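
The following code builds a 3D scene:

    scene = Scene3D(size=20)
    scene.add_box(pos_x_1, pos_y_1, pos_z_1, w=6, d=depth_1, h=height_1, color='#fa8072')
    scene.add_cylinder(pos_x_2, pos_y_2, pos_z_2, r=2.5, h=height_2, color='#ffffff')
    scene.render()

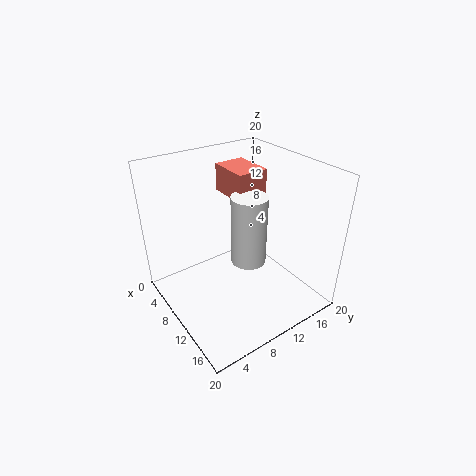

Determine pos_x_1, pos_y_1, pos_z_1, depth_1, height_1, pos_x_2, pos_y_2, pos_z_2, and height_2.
pos_x_1 = 3
pos_y_1 = 11
pos_z_1 = 14.5
depth_1 = 4.5
height_1 = 4
pos_x_2 = 10.5
pos_y_2 = 11.5
pos_z_2 = 6
height_2 = 10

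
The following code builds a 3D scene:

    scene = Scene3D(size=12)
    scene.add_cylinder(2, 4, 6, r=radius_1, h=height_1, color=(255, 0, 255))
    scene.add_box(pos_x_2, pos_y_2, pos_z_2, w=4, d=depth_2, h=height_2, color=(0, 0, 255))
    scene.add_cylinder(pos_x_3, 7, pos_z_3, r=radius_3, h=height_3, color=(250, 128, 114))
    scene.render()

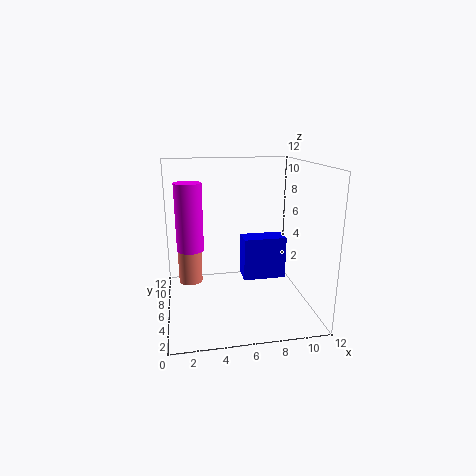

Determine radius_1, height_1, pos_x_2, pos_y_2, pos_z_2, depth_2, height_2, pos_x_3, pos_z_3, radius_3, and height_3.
radius_1 = 1
height_1 = 5
pos_x_2 = 7
pos_y_2 = 8
pos_z_2 = 1
depth_2 = 2
height_2 = 4
pos_x_3 = 2
pos_z_3 = 2
radius_3 = 1
height_3 = 3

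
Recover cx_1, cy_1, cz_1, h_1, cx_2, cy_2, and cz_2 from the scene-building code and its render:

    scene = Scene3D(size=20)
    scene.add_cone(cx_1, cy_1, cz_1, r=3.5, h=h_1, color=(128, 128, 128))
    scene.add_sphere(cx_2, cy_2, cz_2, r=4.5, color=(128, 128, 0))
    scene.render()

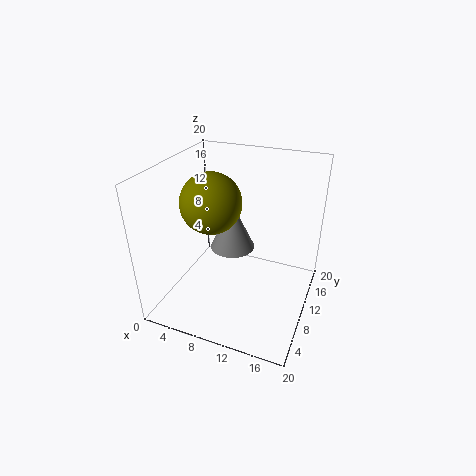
cx_1 = 7
cy_1 = 15
cz_1 = 5
h_1 = 7.5
cx_2 = 5
cy_2 = 12
cz_2 = 13.5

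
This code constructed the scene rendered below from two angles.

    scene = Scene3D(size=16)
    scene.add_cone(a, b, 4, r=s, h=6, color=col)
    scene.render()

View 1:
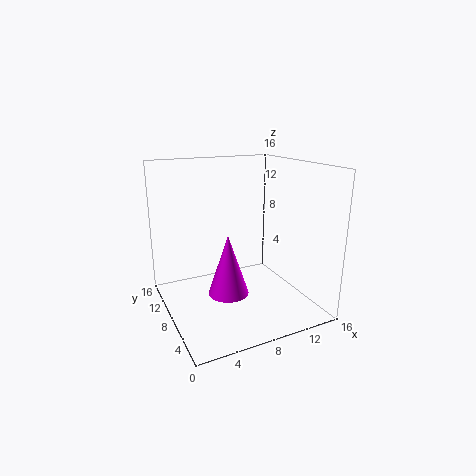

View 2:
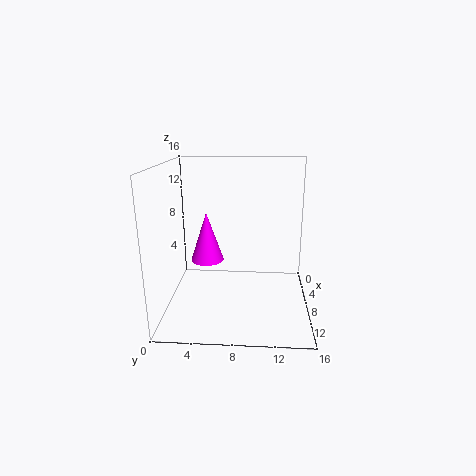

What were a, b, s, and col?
a = 5; b = 4; s = 2; col = 'magenta'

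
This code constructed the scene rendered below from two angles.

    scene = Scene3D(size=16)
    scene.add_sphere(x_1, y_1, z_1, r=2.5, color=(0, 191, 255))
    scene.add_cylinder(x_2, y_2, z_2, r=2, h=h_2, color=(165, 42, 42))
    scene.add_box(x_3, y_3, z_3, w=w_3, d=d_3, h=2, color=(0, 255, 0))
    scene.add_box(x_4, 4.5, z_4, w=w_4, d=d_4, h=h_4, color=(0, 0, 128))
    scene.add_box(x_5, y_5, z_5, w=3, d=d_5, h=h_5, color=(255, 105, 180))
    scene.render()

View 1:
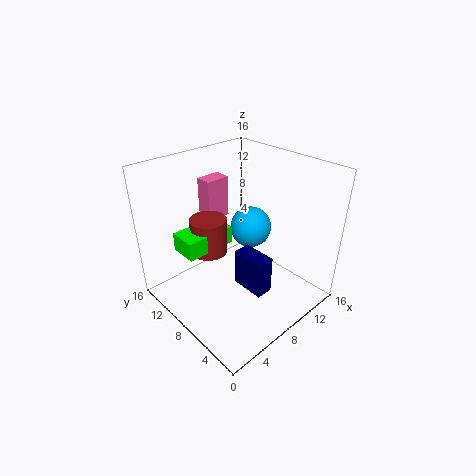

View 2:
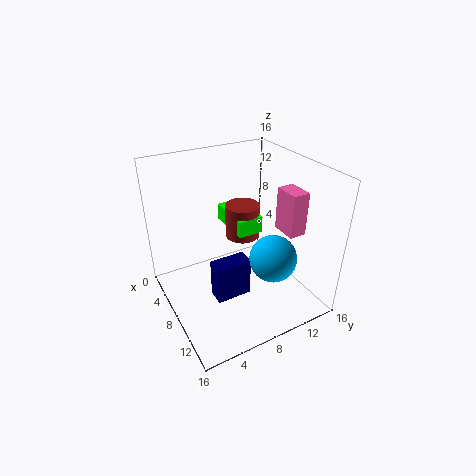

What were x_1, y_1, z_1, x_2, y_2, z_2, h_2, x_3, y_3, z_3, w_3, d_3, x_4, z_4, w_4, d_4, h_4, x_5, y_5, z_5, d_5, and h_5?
x_1 = 12, y_1 = 10, z_1 = 7, x_2 = 5.5, y_2 = 10, z_2 = 6.5, h_2 = 4, x_3 = 2, y_3 = 8.5, z_3 = 7.5, w_3 = 5.5, d_3 = 3, x_4 = 8, z_4 = 1.5, w_4 = 2, d_4 = 4, h_4 = 4.5, x_5 = 8, y_5 = 13, z_5 = 8, d_5 = 2, h_5 = 5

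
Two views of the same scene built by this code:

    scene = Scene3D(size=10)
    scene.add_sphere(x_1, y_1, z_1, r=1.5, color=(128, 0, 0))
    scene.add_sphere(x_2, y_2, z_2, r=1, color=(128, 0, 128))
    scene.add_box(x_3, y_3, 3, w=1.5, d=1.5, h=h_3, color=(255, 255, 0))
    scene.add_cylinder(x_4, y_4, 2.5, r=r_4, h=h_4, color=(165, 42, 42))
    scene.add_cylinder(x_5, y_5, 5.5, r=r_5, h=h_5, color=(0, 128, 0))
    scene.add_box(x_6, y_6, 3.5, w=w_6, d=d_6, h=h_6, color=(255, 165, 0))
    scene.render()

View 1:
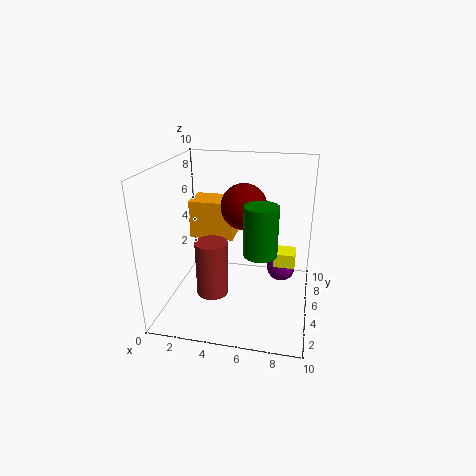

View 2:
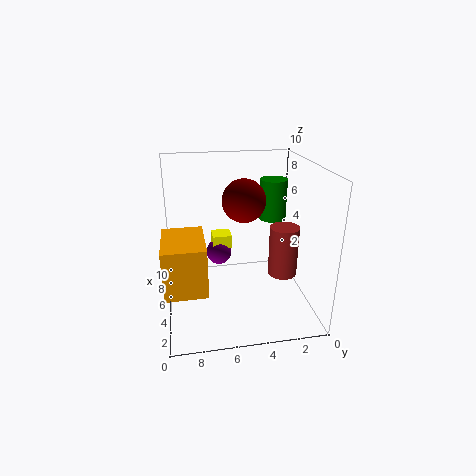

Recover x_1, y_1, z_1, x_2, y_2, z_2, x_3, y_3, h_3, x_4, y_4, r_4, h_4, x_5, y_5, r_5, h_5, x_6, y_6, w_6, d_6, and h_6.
x_1 = 5.5; y_1 = 4.5; z_1 = 7.5; x_2 = 8; y_2 = 6; z_2 = 2.5; x_3 = 7.5; y_3 = 5; h_3 = 1; x_4 = 4; y_4 = 2; r_4 = 1; h_4 = 3.5; x_5 = 7; y_5 = 2; r_5 = 1; h_5 = 3; x_6 = 0.5; y_6 = 7.5; w_6 = 3.5; d_6 = 2.5; h_6 = 3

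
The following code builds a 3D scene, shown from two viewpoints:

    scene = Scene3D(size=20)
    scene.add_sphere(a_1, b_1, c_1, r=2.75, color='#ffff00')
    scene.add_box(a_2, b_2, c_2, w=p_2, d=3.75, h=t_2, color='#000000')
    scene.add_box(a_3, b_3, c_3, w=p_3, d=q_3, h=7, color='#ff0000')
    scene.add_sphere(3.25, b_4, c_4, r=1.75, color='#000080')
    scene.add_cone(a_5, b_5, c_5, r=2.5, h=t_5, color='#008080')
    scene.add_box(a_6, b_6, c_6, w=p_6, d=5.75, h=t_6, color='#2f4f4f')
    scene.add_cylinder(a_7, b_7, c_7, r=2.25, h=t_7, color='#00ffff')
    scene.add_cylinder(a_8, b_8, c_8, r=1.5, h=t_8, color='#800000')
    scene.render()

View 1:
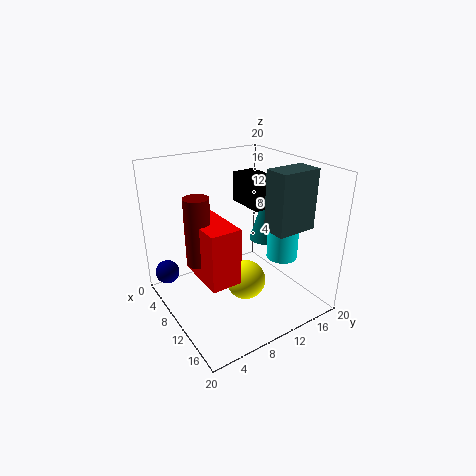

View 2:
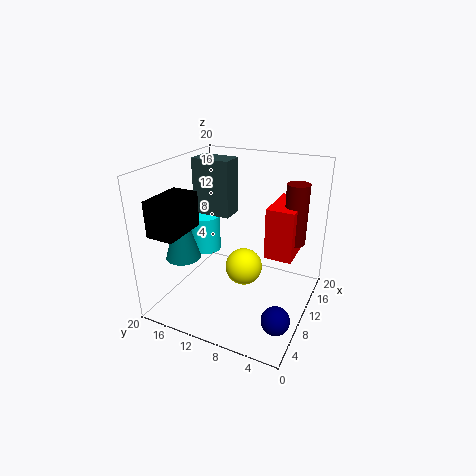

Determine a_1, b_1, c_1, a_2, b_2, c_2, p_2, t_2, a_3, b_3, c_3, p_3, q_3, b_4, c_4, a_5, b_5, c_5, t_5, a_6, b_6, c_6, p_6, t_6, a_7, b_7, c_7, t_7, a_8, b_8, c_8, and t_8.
a_1 = 12
b_1 = 10
c_1 = 4.25
a_2 = 1.5
b_2 = 14.75
c_2 = 12
p_2 = 6.25
t_2 = 4.75
a_3 = 9.75
b_3 = 2.25
c_3 = 8
p_3 = 7
q_3 = 3.75
b_4 = 1.75
c_4 = 3.75
a_5 = 7
b_5 = 17.25
c_5 = 6.75
t_5 = 8.5
a_6 = 12.25
b_6 = 12.75
c_6 = 11.5
p_6 = 3.5
t_6 = 8.25
a_7 = 12
b_7 = 16.5
c_7 = 6
t_7 = 5.5
a_8 = 12.5
b_8 = 2.75
c_8 = 9.75
t_8 = 8.25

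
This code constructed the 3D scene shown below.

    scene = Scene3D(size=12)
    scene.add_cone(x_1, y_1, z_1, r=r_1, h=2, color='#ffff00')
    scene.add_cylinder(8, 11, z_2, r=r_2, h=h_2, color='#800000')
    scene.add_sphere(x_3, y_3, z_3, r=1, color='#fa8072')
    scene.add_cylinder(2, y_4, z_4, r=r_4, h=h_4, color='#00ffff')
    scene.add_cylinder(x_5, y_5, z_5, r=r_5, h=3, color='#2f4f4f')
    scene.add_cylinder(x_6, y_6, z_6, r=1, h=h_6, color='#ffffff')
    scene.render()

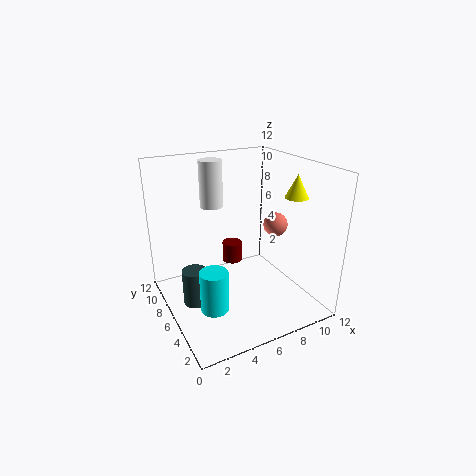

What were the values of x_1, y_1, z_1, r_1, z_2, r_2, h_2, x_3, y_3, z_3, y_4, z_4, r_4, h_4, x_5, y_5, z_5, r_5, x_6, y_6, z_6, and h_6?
x_1 = 11; y_1 = 5; z_1 = 9; r_1 = 1; z_2 = 1; r_2 = 1; h_2 = 2; x_3 = 9; y_3 = 5; z_3 = 7; y_4 = 2; z_4 = 3; r_4 = 1; h_4 = 3; x_5 = 2; y_5 = 6; z_5 = 1; r_5 = 1; x_6 = 5; y_6 = 9; z_6 = 8; h_6 = 4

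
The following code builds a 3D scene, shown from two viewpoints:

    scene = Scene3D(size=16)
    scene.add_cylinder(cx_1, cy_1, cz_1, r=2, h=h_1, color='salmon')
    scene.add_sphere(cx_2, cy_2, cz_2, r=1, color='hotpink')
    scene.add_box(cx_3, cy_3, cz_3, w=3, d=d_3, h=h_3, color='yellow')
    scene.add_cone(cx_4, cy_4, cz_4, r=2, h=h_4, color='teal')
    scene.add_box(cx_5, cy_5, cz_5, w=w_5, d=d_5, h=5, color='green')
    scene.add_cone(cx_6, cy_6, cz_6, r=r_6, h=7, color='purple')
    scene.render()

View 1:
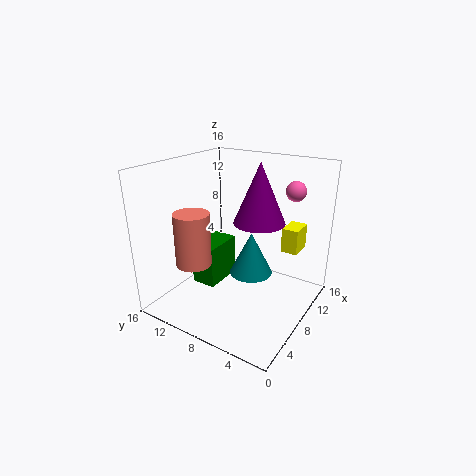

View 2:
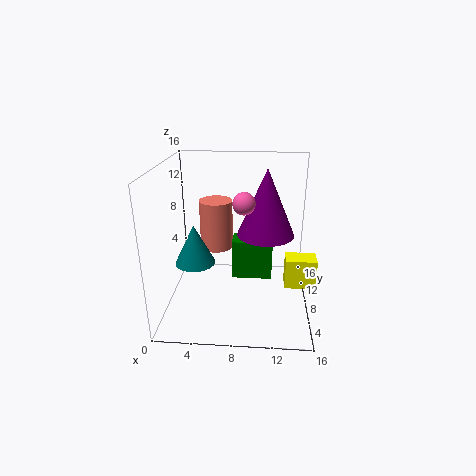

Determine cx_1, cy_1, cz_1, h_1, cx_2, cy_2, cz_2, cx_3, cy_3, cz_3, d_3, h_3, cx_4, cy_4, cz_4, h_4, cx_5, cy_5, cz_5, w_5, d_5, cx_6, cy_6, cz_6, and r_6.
cx_1 = 5; cy_1 = 12; cz_1 = 5; h_1 = 6; cx_2 = 9; cy_2 = 2; cz_2 = 14; cx_3 = 13; cy_3 = 3; cz_3 = 5; d_3 = 2; h_3 = 3; cx_4 = 4; cy_4 = 4; cz_4 = 7; h_4 = 4; cx_5 = 7; cy_5 = 11; cz_5 = 1; w_5 = 5; d_5 = 3; cx_6 = 11; cy_6 = 7; cz_6 = 9; r_6 = 3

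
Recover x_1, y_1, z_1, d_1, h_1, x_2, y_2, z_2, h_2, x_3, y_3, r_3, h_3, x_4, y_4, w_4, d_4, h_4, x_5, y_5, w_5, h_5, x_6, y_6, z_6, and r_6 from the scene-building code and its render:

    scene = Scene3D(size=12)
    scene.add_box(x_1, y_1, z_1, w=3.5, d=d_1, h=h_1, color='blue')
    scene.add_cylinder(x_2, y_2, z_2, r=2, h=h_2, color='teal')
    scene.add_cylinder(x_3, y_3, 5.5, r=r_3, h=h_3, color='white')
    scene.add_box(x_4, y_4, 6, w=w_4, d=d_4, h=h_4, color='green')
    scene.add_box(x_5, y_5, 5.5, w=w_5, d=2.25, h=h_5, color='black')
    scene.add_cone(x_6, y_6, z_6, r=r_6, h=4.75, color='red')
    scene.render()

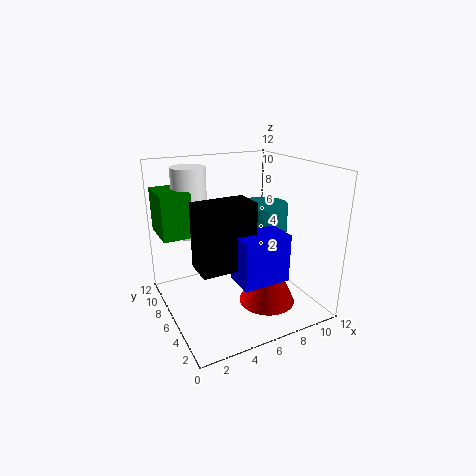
x_1 = 3.75
y_1 = 0.5
z_1 = 4.5
d_1 = 2.25
h_1 = 3.5
x_2 = 8.25
y_2 = 5.75
z_2 = 5.5
h_2 = 3.25
x_3 = 3.25
y_3 = 9.75
r_3 = 1.5
h_3 = 6
x_4 = 0.25
y_4 = 7.75
w_4 = 2.5
d_4 = 3.75
h_4 = 3.75
x_5 = 1.25
y_5 = 1.75
w_5 = 4
h_5 = 4.75
x_6 = 7.25
y_6 = 3.25
z_6 = 1.25
r_6 = 2.25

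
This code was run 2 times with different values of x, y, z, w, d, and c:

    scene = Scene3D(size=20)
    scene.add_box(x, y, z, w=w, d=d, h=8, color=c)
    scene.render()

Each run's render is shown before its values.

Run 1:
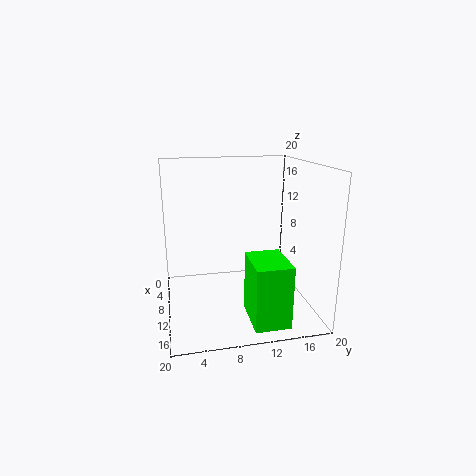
x = 14
y = 10
z = 1.5
w = 6
d = 4.5
c = 'lime'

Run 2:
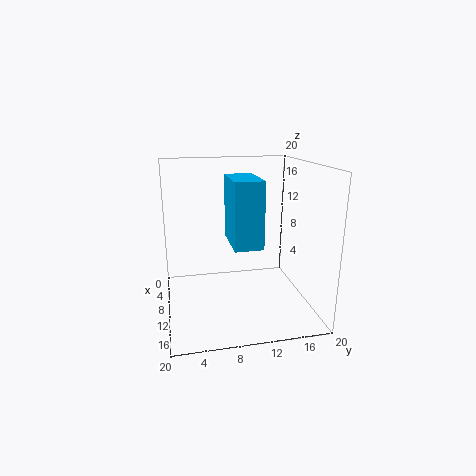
x = 11
y = 8
z = 11
w = 6.5
d = 3.5
c = 'deepskyblue'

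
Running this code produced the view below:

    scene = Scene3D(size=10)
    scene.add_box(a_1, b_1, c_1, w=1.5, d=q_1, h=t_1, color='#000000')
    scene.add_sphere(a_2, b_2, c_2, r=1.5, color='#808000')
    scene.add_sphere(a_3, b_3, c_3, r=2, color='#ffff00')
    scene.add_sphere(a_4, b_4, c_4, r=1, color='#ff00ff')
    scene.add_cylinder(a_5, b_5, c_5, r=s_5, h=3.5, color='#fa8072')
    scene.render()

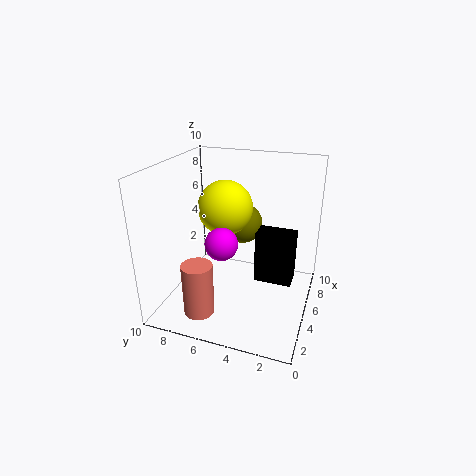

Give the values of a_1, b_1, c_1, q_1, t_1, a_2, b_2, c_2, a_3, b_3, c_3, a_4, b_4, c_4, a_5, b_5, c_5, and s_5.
a_1 = 4, b_1 = 1, c_1 = 2.5, q_1 = 2.5, t_1 = 3.5, a_2 = 7.5, b_2 = 5.5, c_2 = 5, a_3 = 6.5, b_3 = 6.5, c_3 = 6.5, a_4 = 2, b_4 = 5, c_4 = 6, a_5 = 1.5, b_5 = 6.5, c_5 = 1, s_5 = 1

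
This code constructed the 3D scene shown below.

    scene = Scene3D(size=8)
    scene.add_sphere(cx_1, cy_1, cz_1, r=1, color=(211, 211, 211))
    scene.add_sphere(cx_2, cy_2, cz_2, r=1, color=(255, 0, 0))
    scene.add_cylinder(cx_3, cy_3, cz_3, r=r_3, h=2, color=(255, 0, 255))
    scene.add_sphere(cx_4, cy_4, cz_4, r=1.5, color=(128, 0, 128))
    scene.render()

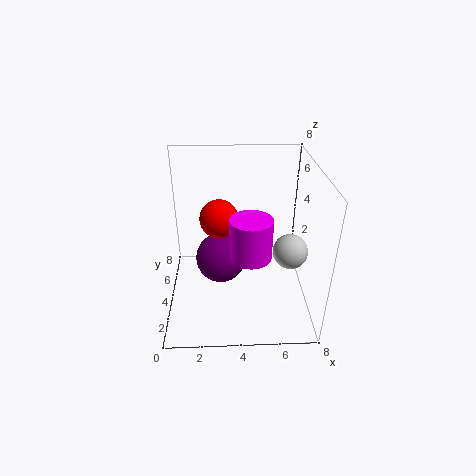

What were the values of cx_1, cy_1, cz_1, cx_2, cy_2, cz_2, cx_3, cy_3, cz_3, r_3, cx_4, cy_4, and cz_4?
cx_1 = 7, cy_1 = 4, cz_1 = 3, cx_2 = 3, cy_2 = 3.5, cz_2 = 5.5, cx_3 = 4.5, cy_3 = 1.5, cz_3 = 4.5, r_3 = 1, cx_4 = 3, cy_4 = 5, cz_4 = 2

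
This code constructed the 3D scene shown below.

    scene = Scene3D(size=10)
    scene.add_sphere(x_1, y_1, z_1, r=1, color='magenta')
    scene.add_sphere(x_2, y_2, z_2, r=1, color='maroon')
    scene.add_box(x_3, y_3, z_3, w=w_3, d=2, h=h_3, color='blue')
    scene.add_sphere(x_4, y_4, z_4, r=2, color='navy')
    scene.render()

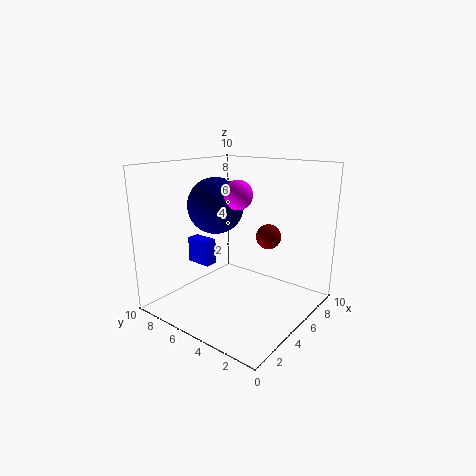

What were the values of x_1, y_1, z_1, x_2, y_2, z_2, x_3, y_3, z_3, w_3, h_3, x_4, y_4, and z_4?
x_1 = 5; y_1 = 5; z_1 = 8; x_2 = 9; y_2 = 5; z_2 = 4; x_3 = 5; y_3 = 8; z_3 = 2; w_3 = 1; h_3 = 2; x_4 = 5; y_4 = 7; z_4 = 7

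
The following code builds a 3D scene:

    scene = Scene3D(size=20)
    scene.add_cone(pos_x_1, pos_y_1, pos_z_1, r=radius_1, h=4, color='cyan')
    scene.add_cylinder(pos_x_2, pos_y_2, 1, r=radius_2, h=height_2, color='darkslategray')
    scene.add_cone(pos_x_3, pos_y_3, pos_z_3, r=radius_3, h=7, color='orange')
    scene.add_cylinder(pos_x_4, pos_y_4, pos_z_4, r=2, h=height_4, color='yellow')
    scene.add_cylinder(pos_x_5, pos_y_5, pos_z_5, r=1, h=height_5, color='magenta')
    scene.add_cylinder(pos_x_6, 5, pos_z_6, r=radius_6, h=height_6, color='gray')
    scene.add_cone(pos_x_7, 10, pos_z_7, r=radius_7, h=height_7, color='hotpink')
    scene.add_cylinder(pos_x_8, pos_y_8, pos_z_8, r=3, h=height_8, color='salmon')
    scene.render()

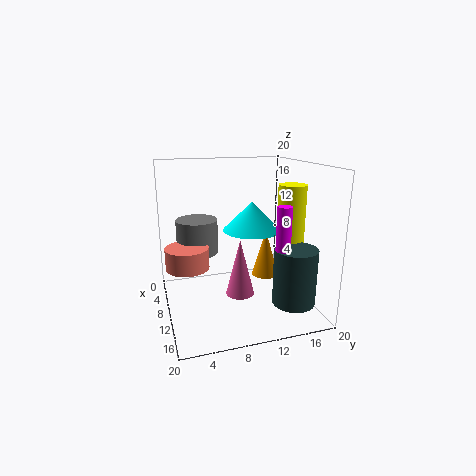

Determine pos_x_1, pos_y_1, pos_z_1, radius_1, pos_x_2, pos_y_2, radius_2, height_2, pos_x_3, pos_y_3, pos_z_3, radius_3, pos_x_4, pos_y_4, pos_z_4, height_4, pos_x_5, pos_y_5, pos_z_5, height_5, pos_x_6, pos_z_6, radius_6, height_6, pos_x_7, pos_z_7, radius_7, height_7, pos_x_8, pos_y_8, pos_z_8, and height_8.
pos_x_1 = 10
pos_y_1 = 12
pos_z_1 = 11
radius_1 = 4
pos_x_2 = 14
pos_y_2 = 17
radius_2 = 3
height_2 = 8
pos_x_3 = 8
pos_y_3 = 15
pos_z_3 = 3
radius_3 = 2
pos_x_4 = 10
pos_y_4 = 18
pos_z_4 = 8
height_4 = 9
pos_x_5 = 14
pos_y_5 = 15
pos_z_5 = 6
height_5 = 9
pos_x_6 = 6
pos_z_6 = 7
radius_6 = 3
height_6 = 5
pos_x_7 = 11
pos_z_7 = 2
radius_7 = 2
height_7 = 8
pos_x_8 = 9
pos_y_8 = 3
pos_z_8 = 6
height_8 = 3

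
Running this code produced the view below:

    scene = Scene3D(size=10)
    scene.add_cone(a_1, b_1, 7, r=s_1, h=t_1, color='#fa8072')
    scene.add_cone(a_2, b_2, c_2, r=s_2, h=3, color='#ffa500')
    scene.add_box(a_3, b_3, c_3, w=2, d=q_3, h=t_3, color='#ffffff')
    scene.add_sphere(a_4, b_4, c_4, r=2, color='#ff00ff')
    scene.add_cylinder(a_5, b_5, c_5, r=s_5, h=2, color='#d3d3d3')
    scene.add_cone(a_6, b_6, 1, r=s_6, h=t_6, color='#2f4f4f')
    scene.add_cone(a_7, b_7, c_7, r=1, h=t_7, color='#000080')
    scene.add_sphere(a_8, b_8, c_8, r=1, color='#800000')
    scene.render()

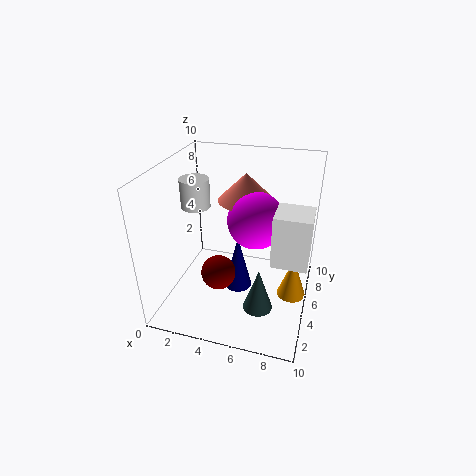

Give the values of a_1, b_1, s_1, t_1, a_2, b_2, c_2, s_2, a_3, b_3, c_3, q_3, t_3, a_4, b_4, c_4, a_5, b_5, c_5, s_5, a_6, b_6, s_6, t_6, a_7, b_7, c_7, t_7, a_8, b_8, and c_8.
a_1 = 5, b_1 = 7, s_1 = 2, t_1 = 2, a_2 = 9, b_2 = 5, c_2 = 1, s_2 = 1, a_3 = 8, b_3 = 1, c_3 = 6, q_3 = 2, t_3 = 3, a_4 = 6, b_4 = 6, c_4 = 6, a_5 = 2, b_5 = 5, c_5 = 7, s_5 = 1, a_6 = 7, b_6 = 3, s_6 = 1, t_6 = 3, a_7 = 5, b_7 = 5, c_7 = 1, t_7 = 4, a_8 = 5, b_8 = 1, c_8 = 5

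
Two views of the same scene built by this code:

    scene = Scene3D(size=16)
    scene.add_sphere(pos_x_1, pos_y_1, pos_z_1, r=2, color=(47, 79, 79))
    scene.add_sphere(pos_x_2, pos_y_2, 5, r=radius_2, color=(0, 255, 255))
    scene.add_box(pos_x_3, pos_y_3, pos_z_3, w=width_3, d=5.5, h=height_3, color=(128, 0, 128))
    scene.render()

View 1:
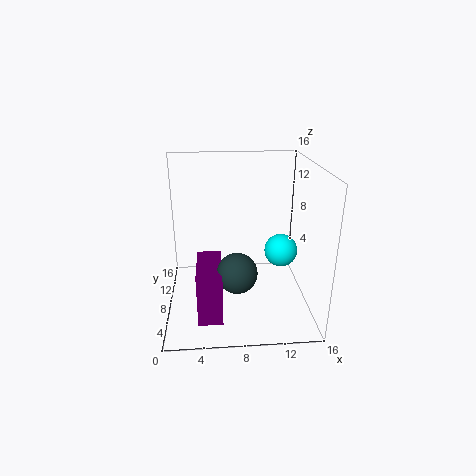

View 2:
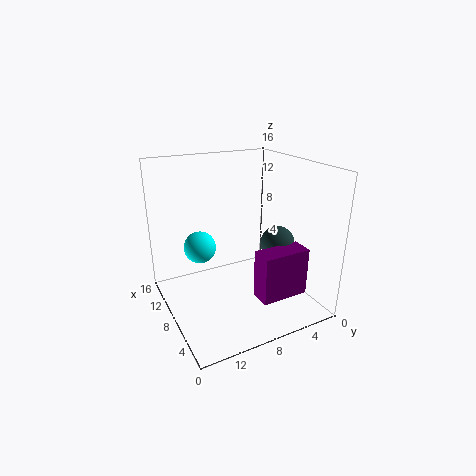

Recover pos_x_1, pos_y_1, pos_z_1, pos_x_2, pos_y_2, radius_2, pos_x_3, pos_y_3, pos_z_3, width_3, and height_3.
pos_x_1 = 7.5; pos_y_1 = 3; pos_z_1 = 6.5; pos_x_2 = 13.5; pos_y_2 = 10.5; radius_2 = 2; pos_x_3 = 3.5; pos_y_3 = 1.5; pos_z_3 = 1.5; width_3 = 2.5; height_3 = 5.5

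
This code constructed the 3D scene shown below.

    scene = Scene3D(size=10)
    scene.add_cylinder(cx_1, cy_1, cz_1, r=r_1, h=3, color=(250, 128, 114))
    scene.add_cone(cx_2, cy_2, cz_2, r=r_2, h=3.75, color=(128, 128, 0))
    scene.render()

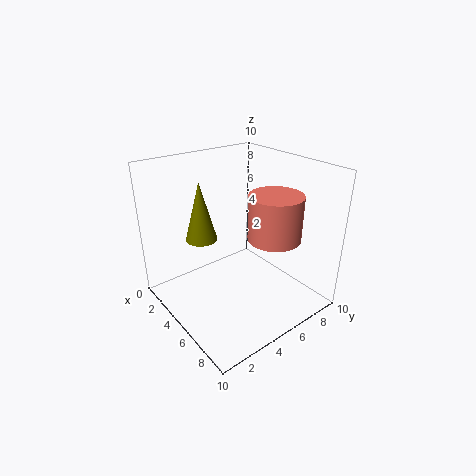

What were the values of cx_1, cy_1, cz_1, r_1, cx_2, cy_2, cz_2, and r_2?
cx_1 = 7.25, cy_1 = 6.25, cz_1 = 5.5, r_1 = 1.75, cx_2 = 4.75, cy_2 = 2.25, cz_2 = 5.75, r_2 = 1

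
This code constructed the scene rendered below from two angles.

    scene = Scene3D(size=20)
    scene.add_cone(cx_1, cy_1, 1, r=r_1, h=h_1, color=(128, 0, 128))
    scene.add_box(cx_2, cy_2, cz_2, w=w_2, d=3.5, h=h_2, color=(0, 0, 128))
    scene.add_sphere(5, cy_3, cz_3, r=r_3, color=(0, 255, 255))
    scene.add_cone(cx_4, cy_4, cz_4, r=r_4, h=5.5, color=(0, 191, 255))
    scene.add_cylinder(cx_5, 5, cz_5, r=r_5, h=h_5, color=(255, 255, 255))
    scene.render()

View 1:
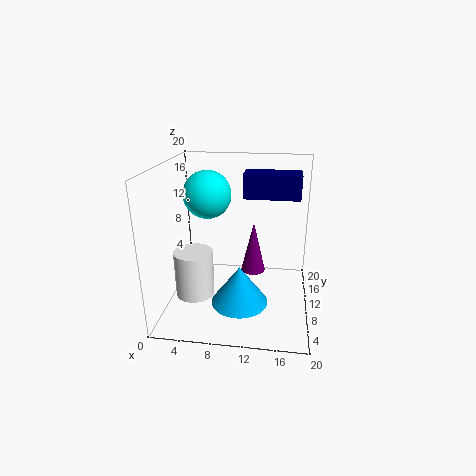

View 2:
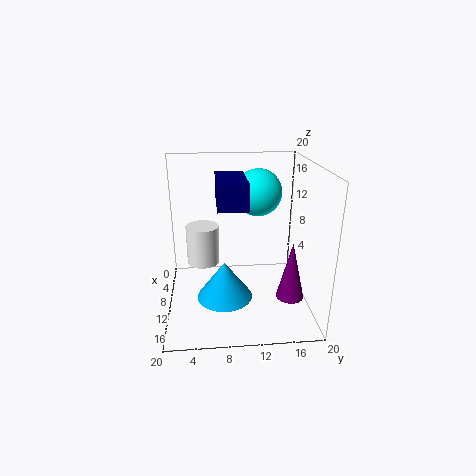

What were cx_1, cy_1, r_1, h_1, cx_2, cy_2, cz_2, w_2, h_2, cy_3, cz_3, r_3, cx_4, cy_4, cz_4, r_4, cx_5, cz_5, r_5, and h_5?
cx_1 = 11.5
cy_1 = 17.5
r_1 = 2
h_1 = 8.5
cx_2 = 11
cy_2 = 7
cz_2 = 16.5
w_2 = 7
h_2 = 3
cy_3 = 13.5
cz_3 = 15
r_3 = 3.5
cx_4 = 10.5
cy_4 = 8
cz_4 = 1
r_4 = 4
cx_5 = 5
cz_5 = 4
r_5 = 2.5
h_5 = 6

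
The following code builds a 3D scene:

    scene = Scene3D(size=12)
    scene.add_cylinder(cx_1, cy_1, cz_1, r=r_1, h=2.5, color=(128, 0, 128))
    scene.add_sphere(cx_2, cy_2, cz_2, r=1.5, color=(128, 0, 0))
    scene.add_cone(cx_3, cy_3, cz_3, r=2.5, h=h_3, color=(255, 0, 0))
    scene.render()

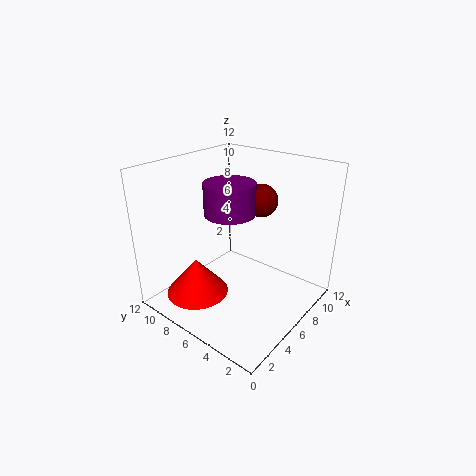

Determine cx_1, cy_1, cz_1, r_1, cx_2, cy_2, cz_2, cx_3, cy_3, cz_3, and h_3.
cx_1 = 5; cy_1 = 6; cz_1 = 8.5; r_1 = 2; cx_2 = 10; cy_2 = 6.5; cz_2 = 8; cx_3 = 2.5; cy_3 = 7.5; cz_3 = 2; h_3 = 3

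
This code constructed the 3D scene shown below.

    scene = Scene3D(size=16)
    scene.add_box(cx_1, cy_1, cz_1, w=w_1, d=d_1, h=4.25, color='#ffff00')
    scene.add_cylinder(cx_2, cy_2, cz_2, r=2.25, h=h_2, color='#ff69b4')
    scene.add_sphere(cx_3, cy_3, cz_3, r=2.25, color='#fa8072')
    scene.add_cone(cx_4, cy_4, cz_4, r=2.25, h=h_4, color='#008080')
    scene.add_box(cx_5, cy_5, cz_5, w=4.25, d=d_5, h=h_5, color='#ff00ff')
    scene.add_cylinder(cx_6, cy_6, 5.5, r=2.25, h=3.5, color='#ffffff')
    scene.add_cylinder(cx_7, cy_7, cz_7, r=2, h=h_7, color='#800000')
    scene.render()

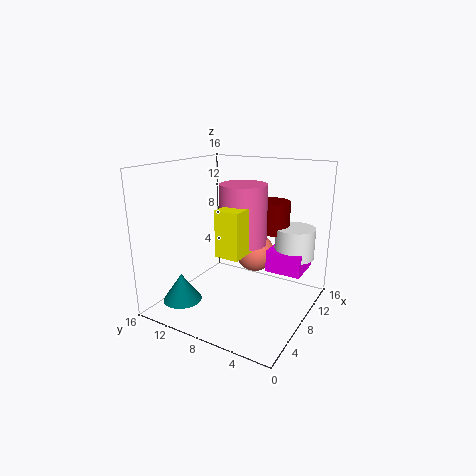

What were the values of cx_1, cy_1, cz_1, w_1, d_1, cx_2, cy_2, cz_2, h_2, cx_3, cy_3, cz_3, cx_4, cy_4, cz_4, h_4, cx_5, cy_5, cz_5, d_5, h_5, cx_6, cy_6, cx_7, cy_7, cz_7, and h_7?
cx_1 = 1, cy_1 = 4, cz_1 = 8.75, w_1 = 5.5, d_1 = 2.25, cx_2 = 4.75, cy_2 = 5.5, cz_2 = 9, h_2 = 5.75, cx_3 = 10.75, cy_3 = 7.25, cz_3 = 5.5, cx_4 = 4.75, cy_4 = 13.75, cz_4 = 0.25, h_4 = 3.25, cx_5 = 9.5, cy_5 = 1.25, cz_5 = 4, d_5 = 4, h_5 = 2.5, cx_6 = 11.75, cy_6 = 2.75, cx_7 = 11.5, cy_7 = 5.5, cz_7 = 8.25, h_7 = 3.5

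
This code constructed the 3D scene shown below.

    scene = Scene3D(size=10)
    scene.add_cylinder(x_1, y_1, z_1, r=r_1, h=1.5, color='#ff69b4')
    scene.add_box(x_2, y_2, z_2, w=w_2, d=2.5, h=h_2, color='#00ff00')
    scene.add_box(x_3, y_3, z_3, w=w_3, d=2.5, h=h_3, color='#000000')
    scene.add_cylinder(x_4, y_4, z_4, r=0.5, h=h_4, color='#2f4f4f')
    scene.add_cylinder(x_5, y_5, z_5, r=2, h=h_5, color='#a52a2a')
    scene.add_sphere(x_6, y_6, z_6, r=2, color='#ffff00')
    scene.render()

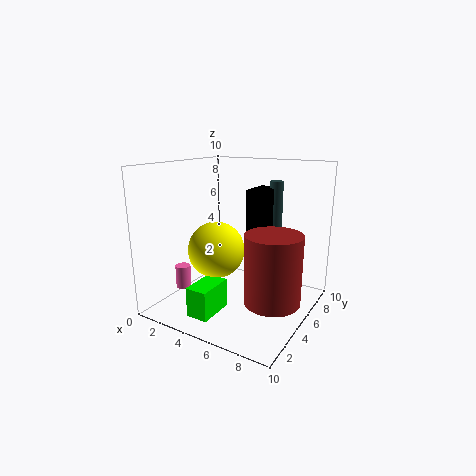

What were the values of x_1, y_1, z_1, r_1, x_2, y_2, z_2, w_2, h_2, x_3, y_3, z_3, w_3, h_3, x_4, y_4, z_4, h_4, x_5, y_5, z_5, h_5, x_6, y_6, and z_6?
x_1 = 2.5, y_1 = 2, z_1 = 2, r_1 = 0.5, x_2 = 3.5, y_2 = 1, z_2 = 0.5, w_2 = 1.5, h_2 = 2, x_3 = 4.5, y_3 = 7, z_3 = 3.5, w_3 = 1.5, h_3 = 4.5, x_4 = 6, y_4 = 9, z_4 = 5, h_4 = 3.5, x_5 = 7.5, y_5 = 5.5, z_5 = 0.5, h_5 = 5, x_6 = 3.5, y_6 = 4.5, z_6 = 4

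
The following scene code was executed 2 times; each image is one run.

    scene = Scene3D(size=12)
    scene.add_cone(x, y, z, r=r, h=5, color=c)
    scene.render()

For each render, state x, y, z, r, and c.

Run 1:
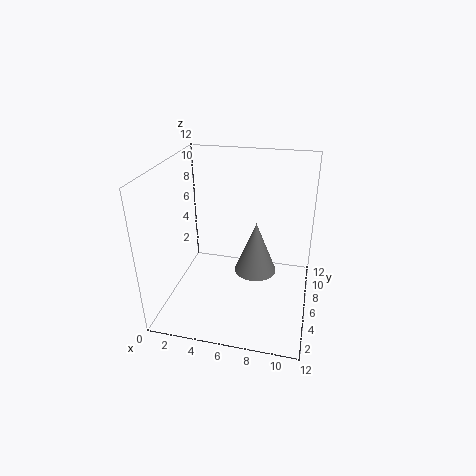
x = 7; y = 9; z = 1; r = 2; c = 'gray'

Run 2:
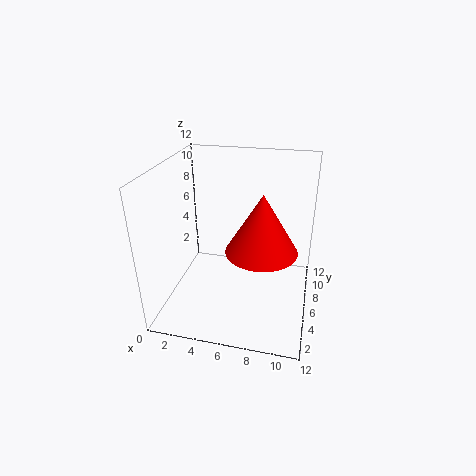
x = 8; y = 6; z = 5; r = 3; c = 'red'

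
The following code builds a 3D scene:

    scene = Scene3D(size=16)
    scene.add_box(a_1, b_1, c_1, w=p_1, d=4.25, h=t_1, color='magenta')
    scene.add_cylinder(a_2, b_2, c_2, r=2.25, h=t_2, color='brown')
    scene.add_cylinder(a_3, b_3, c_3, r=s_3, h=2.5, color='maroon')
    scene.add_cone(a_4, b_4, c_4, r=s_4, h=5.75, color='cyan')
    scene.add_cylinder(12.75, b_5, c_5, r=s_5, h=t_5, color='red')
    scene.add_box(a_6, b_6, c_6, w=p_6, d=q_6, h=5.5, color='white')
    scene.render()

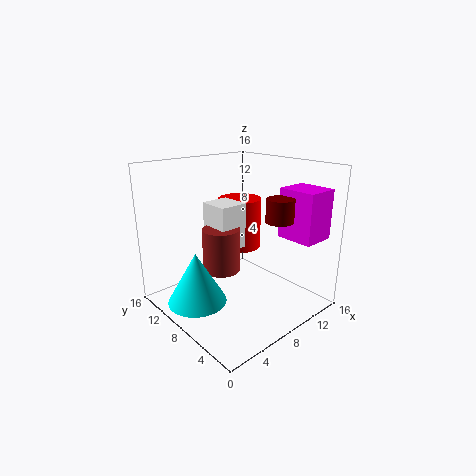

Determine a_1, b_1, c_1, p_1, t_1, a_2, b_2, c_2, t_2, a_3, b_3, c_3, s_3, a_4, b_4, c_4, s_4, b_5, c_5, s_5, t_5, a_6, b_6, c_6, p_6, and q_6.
a_1 = 11.75, b_1 = 1.25, c_1 = 8, p_1 = 3.75, t_1 = 5.5, a_2 = 8, b_2 = 11, c_2 = 3, t_2 = 5.25, a_3 = 10.5, b_3 = 4.25, c_3 = 10.25, s_3 = 1.5, a_4 = 3.25, b_4 = 9.5, c_4 = 1.25, s_4 = 3.25, b_5 = 13, c_5 = 4.25, s_5 = 2.75, t_5 = 6.5, a_6 = 7.5, b_6 = 10, c_6 = 5.5, p_6 = 3.5, q_6 = 3.75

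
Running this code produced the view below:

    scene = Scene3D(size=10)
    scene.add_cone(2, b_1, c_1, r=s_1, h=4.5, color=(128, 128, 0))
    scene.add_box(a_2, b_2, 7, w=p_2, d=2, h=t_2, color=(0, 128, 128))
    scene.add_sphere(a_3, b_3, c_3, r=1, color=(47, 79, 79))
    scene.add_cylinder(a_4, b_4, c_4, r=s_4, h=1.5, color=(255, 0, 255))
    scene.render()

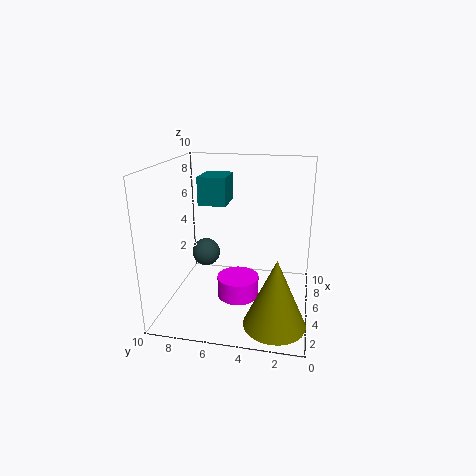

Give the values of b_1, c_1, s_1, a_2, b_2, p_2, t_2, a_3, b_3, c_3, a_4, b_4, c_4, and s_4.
b_1 = 2, c_1 = 0.5, s_1 = 2, a_2 = 5.5, b_2 = 6, p_2 = 2.5, t_2 = 2, a_3 = 5.5, b_3 = 7.5, c_3 = 3.5, a_4 = 5, b_4 = 5, c_4 = 0.5, s_4 = 1.5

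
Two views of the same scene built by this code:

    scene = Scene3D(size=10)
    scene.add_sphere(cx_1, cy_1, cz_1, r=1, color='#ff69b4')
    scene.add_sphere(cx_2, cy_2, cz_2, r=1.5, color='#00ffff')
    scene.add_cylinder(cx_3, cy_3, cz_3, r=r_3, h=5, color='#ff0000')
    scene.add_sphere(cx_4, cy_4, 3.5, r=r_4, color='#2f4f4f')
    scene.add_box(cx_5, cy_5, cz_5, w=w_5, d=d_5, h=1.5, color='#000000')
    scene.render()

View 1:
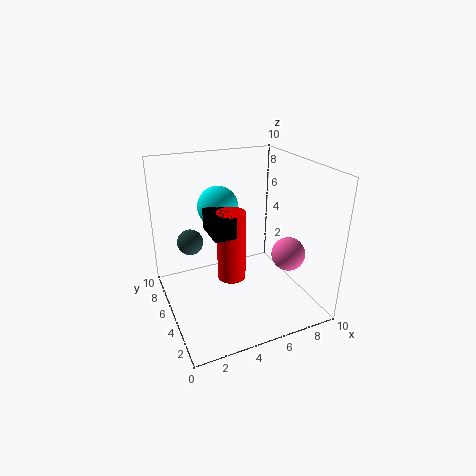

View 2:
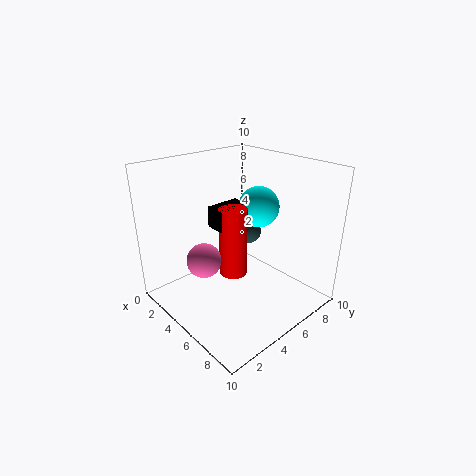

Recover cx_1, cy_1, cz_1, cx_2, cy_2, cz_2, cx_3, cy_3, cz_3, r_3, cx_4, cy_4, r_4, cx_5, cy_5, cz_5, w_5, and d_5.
cx_1 = 6.5, cy_1 = 1, cz_1 = 5.5, cx_2 = 4.5, cy_2 = 7.5, cz_2 = 6.5, cx_3 = 4.5, cy_3 = 5, cz_3 = 2, r_3 = 1, cx_4 = 2.5, cy_4 = 8.5, r_4 = 1, cx_5 = 3, cy_5 = 4, cz_5 = 5.5, w_5 = 1.5, d_5 = 2.5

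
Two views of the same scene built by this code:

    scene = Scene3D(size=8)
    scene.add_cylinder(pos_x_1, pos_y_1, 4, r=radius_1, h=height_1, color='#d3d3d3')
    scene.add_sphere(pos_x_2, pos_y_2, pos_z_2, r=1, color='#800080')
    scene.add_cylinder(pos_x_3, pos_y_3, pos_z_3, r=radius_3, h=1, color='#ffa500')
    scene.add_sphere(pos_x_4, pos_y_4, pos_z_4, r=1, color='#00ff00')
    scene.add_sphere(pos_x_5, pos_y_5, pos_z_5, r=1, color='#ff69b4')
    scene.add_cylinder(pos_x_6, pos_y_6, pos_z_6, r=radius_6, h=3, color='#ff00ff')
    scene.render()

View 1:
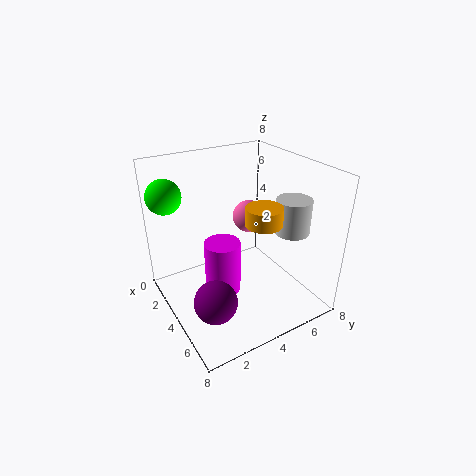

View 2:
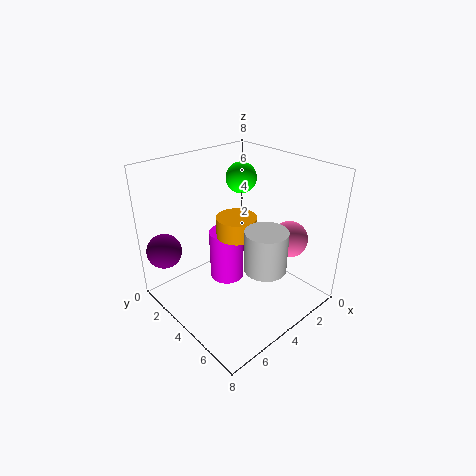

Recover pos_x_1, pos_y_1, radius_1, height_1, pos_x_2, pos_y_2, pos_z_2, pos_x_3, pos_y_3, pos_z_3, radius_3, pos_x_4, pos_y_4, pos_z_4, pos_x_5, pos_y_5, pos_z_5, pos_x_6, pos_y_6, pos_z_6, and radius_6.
pos_x_1 = 5, pos_y_1 = 7, radius_1 = 1, height_1 = 2, pos_x_2 = 7, pos_y_2 = 1, pos_z_2 = 3, pos_x_3 = 5, pos_y_3 = 5, pos_z_3 = 5, radius_3 = 1, pos_x_4 = 1, pos_y_4 = 1, pos_z_4 = 6, pos_x_5 = 2, pos_y_5 = 6, pos_z_5 = 4, pos_x_6 = 4, pos_y_6 = 3, pos_z_6 = 1, radius_6 = 1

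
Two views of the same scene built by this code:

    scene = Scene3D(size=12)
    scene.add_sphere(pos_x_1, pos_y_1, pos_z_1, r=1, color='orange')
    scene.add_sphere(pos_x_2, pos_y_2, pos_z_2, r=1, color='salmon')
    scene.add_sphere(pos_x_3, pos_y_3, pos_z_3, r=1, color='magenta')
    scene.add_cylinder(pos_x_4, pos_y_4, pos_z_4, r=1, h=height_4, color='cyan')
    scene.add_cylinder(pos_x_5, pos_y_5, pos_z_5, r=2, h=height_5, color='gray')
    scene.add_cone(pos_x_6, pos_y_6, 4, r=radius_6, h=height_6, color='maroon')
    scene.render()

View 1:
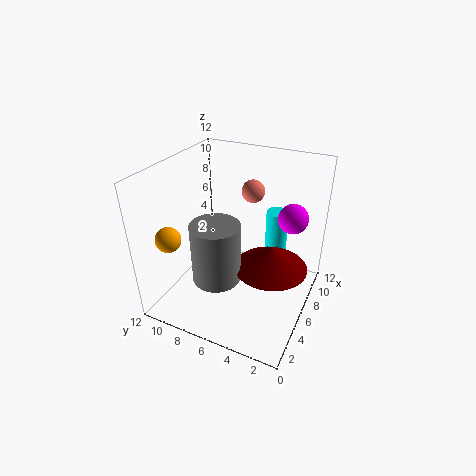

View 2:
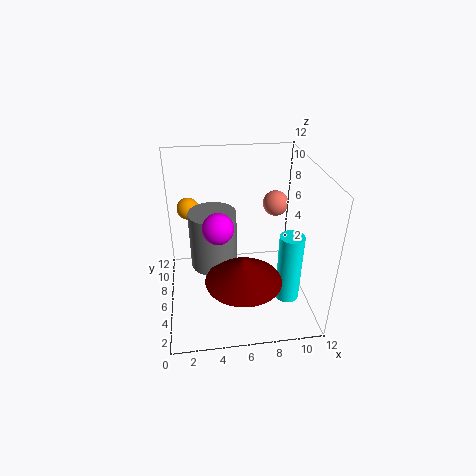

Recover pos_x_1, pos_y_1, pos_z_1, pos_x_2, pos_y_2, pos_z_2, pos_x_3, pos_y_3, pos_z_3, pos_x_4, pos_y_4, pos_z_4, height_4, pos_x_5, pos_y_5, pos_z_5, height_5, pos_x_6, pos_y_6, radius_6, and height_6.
pos_x_1 = 2; pos_y_1 = 10; pos_z_1 = 7; pos_x_2 = 9; pos_y_2 = 6; pos_z_2 = 9; pos_x_3 = 4; pos_y_3 = 1; pos_z_3 = 10; pos_x_4 = 10; pos_y_4 = 4; pos_z_4 = 1; height_4 = 6; pos_x_5 = 4; pos_y_5 = 7; pos_z_5 = 3; height_5 = 5; pos_x_6 = 6; pos_y_6 = 3; radius_6 = 3; height_6 = 2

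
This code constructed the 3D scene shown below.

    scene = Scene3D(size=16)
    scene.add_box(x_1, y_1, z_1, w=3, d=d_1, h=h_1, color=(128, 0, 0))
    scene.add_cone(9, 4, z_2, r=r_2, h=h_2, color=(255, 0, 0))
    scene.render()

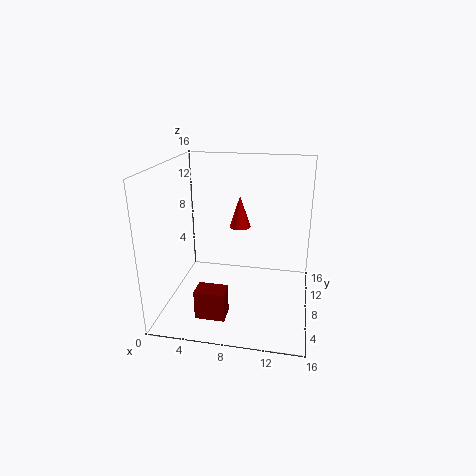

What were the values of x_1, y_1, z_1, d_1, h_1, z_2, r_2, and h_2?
x_1 = 5
y_1 = 1
z_1 = 2
d_1 = 2
h_1 = 3
z_2 = 11
r_2 = 1
h_2 = 3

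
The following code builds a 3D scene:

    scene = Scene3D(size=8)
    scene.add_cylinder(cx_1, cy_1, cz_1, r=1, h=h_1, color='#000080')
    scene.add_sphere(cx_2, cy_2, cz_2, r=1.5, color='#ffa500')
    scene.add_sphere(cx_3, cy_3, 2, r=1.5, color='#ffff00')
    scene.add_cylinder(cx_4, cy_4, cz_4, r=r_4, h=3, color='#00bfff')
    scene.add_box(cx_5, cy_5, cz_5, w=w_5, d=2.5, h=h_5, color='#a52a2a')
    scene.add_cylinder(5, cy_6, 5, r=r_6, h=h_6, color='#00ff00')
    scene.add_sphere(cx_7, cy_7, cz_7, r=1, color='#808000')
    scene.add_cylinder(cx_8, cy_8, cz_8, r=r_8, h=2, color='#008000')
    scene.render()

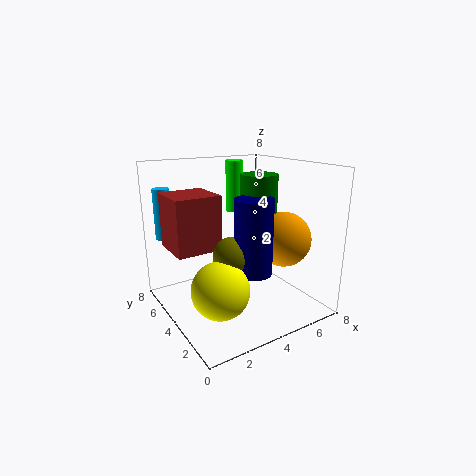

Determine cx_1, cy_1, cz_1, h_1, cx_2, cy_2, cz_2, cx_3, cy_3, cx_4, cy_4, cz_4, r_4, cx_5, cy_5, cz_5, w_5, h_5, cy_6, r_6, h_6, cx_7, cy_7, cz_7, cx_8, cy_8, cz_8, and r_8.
cx_1 = 4, cy_1 = 2.5, cz_1 = 2.5, h_1 = 4, cx_2 = 6, cy_2 = 2.5, cz_2 = 4, cx_3 = 2, cy_3 = 2.5, cx_4 = 1, cy_4 = 7.5, cz_4 = 3.5, r_4 = 0.5, cx_5 = 0.5, cy_5 = 4, cz_5 = 3.5, w_5 = 2.5, h_5 = 3, cy_6 = 6, r_6 = 0.5, h_6 = 3, cx_7 = 3, cy_7 = 3, cz_7 = 3.5, cx_8 = 5, cy_8 = 3.5, cz_8 = 5.5, r_8 = 1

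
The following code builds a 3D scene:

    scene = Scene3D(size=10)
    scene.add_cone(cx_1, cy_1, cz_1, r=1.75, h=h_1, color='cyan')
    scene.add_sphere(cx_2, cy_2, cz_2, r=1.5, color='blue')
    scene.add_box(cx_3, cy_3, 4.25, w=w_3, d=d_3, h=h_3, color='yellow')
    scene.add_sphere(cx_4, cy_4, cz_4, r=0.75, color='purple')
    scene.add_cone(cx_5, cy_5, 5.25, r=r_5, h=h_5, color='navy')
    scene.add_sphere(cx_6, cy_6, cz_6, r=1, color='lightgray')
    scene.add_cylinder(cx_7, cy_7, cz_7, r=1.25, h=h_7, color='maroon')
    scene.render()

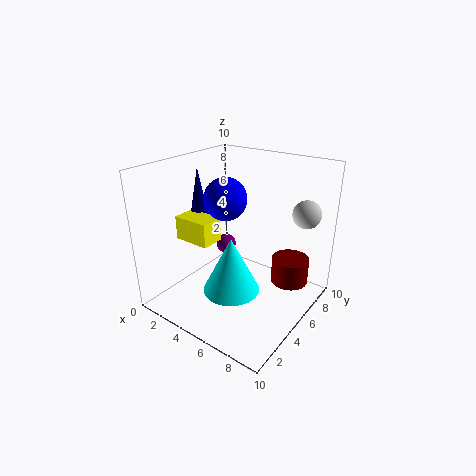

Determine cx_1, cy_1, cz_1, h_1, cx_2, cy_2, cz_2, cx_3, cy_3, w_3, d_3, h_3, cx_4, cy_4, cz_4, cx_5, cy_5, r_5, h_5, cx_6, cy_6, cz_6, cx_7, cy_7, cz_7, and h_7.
cx_1 = 6.5, cy_1 = 2.25, cz_1 = 3, h_1 = 3.5, cx_2 = 3.75, cy_2 = 5.25, cz_2 = 7.5, cx_3 = 0.5, cy_3 = 3.5, w_3 = 2.75, d_3 = 1.75, h_3 = 1.75, cx_4 = 2.75, cy_4 = 6.5, cz_4 = 3.25, cx_5 = 1, cy_5 = 5.5, r_5 = 0.75, h_5 = 4, cx_6 = 8.5, cy_6 = 8.25, cz_6 = 6.5, cx_7 = 8.5, cy_7 = 6.25, cz_7 = 2.25, h_7 = 1.75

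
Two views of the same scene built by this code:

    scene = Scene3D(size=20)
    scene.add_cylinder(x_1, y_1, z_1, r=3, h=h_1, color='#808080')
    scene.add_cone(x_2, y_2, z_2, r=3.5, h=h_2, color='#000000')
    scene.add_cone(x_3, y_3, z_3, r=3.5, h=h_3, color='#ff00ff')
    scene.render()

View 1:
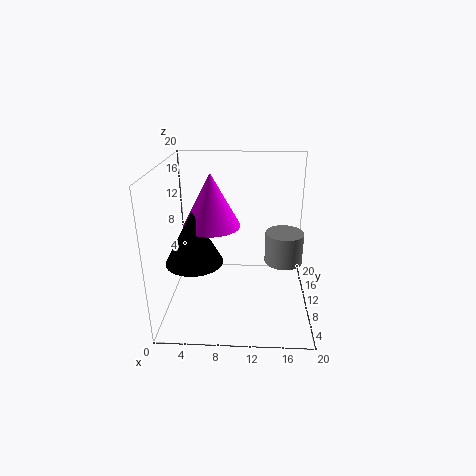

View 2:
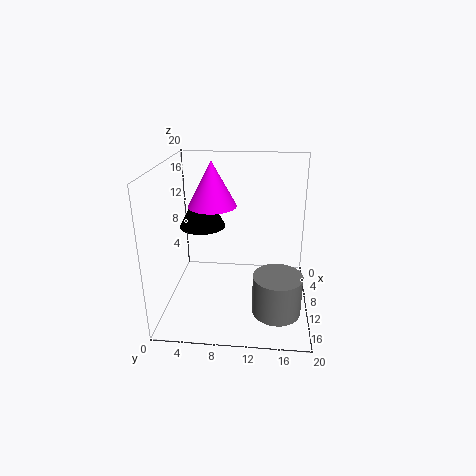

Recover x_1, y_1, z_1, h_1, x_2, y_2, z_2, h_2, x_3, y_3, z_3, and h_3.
x_1 = 17, y_1 = 15.5, z_1 = 3.5, h_1 = 5, x_2 = 5, y_2 = 4, z_2 = 9.5, h_2 = 6.5, x_3 = 7, y_3 = 6, z_3 = 13.5, h_3 = 6.5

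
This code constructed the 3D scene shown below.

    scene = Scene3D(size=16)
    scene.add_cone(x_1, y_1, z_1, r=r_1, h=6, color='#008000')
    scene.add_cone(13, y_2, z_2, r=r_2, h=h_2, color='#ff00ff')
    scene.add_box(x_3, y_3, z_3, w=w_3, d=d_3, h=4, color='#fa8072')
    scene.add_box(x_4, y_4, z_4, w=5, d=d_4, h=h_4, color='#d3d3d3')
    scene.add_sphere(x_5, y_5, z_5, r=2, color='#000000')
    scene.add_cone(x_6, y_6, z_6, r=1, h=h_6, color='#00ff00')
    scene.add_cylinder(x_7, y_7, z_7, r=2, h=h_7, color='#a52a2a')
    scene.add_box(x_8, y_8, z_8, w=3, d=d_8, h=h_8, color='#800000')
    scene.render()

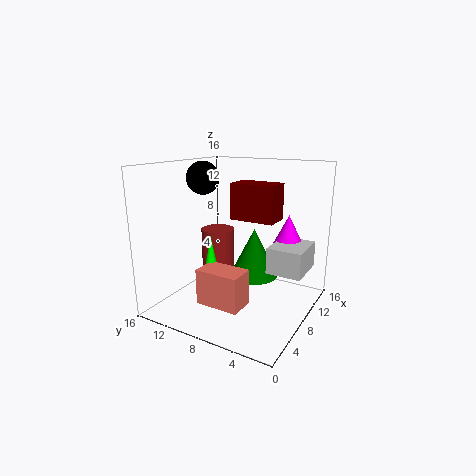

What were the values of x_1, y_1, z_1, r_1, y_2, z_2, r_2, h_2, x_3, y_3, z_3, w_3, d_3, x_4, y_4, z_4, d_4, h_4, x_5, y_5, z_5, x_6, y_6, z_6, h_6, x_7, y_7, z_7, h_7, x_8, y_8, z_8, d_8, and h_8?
x_1 = 12, y_1 = 8, z_1 = 2, r_1 = 3, y_2 = 4, z_2 = 6, r_2 = 2, h_2 = 4, x_3 = 4, y_3 = 6, z_3 = 1, w_3 = 3, d_3 = 5, x_4 = 9, y_4 = 1, z_4 = 4, d_4 = 4, h_4 = 3, x_5 = 10, y_5 = 14, z_5 = 14, x_6 = 7, y_6 = 11, z_6 = 3, h_6 = 5, x_7 = 10, y_7 = 12, z_7 = 1, h_7 = 7, x_8 = 8, y_8 = 4, z_8 = 10, d_8 = 5, h_8 = 4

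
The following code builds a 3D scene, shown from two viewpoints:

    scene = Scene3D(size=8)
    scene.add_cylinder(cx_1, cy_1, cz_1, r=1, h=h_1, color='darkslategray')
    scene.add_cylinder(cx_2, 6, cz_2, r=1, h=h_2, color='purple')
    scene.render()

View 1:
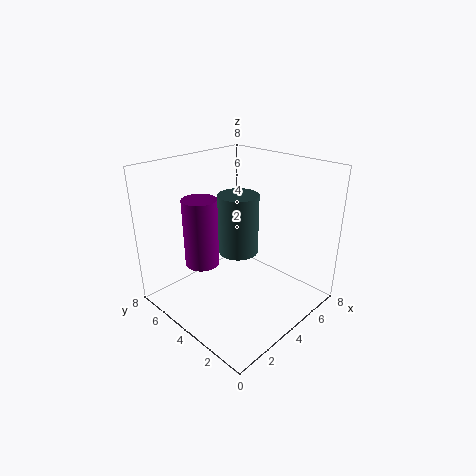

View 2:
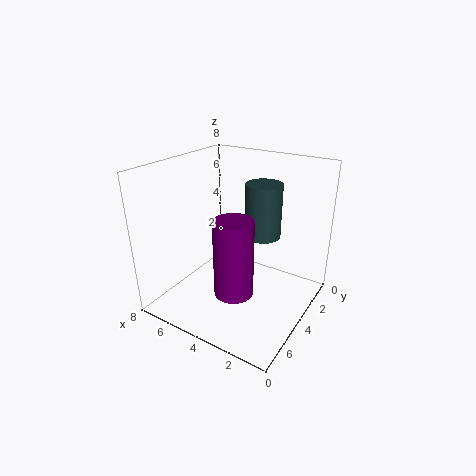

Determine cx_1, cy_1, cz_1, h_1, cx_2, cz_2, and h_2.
cx_1 = 3
cy_1 = 3
cz_1 = 4
h_1 = 3
cx_2 = 3
cz_2 = 2
h_2 = 4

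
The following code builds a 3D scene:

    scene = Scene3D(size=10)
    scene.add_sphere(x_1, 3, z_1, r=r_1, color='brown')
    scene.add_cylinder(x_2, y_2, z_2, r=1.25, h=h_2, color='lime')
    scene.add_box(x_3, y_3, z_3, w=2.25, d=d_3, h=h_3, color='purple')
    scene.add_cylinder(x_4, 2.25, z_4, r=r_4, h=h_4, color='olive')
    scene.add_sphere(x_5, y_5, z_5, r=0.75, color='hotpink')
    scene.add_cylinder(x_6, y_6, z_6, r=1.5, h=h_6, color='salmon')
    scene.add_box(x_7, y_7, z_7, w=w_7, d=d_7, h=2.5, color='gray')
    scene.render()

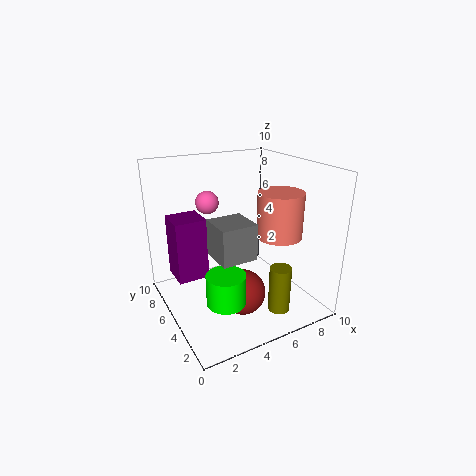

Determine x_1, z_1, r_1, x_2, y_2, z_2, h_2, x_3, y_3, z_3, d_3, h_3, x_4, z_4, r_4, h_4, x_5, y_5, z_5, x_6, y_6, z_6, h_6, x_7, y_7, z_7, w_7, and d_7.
x_1 = 4.25, z_1 = 2, r_1 = 1.5, x_2 = 2.75, y_2 = 2.5, z_2 = 2, h_2 = 2, x_3 = 1, y_3 = 6.25, z_3 = 1.75, d_3 = 2.25, h_3 = 4.5, x_4 = 6.75, z_4 = 0.25, r_4 = 0.75, h_4 = 3.25, x_5 = 3, y_5 = 5.5, z_5 = 7.75, x_6 = 7, y_6 = 3, z_6 = 5.5, h_6 = 3, x_7 = 3, y_7 = 3.25, z_7 = 4, w_7 = 2.5, d_7 = 2.5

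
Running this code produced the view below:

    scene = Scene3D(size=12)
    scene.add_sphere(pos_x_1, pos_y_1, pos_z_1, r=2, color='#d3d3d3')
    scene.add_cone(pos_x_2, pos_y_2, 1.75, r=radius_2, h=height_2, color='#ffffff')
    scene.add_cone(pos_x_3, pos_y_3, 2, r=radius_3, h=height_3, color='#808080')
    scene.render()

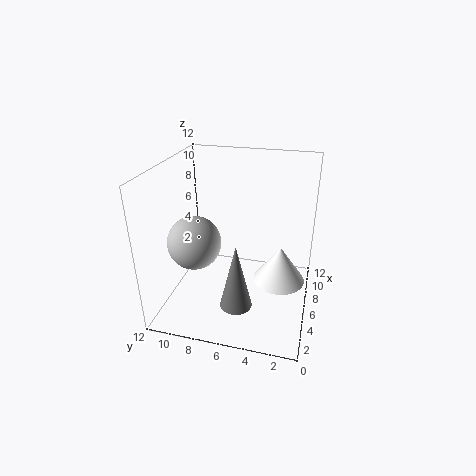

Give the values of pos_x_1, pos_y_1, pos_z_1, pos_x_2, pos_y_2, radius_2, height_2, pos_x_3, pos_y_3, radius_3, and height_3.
pos_x_1 = 2.75
pos_y_1 = 8.5
pos_z_1 = 7
pos_x_2 = 7
pos_y_2 = 2.5
radius_2 = 2.25
height_2 = 3.25
pos_x_3 = 2.5
pos_y_3 = 5.25
radius_3 = 1.25
height_3 = 5.25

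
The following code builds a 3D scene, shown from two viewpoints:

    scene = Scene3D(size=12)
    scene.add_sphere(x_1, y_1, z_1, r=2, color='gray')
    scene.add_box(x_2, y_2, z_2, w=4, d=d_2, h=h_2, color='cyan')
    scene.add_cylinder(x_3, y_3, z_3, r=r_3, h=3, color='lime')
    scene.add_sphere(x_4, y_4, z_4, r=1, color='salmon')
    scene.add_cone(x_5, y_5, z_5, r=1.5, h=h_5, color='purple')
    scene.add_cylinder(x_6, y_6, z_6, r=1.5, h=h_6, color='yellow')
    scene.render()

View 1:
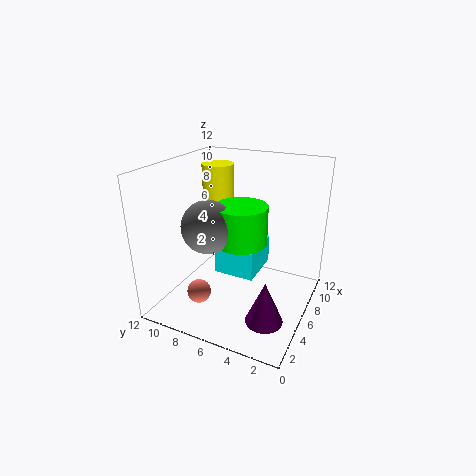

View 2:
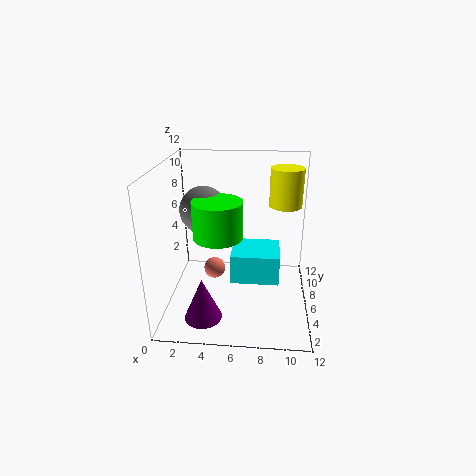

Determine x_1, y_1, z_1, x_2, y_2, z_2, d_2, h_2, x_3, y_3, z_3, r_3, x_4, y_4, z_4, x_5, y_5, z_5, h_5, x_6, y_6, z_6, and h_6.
x_1 = 3; y_1 = 7; z_1 = 8; x_2 = 5.5; y_2 = 4.5; z_2 = 2.5; d_2 = 3.5; h_2 = 2.5; x_3 = 4.5; y_3 = 5; z_3 = 6.5; r_3 = 2; x_4 = 3.5; y_4 = 8.5; z_4 = 1.5; x_5 = 3.5; y_5 = 2.5; z_5 = 0.5; h_5 = 3.5; x_6 = 10; y_6 = 10; z_6 = 7.5; h_6 = 3.5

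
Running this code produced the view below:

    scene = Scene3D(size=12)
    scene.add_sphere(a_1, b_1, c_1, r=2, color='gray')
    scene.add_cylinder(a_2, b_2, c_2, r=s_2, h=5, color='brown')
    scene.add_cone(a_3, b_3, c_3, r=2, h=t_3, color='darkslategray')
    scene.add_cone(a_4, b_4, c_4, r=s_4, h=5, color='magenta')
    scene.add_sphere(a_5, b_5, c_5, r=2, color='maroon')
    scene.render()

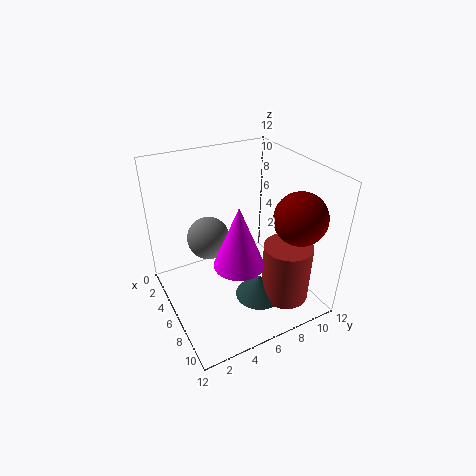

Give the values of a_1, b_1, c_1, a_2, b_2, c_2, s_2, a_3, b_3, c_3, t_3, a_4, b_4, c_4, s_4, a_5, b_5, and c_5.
a_1 = 2; b_1 = 5; c_1 = 4; a_2 = 9; b_2 = 9; c_2 = 1; s_2 = 2; a_3 = 8; b_3 = 7; c_3 = 1; t_3 = 2; a_4 = 8; b_4 = 5; c_4 = 5; s_4 = 2; a_5 = 10; b_5 = 9; c_5 = 9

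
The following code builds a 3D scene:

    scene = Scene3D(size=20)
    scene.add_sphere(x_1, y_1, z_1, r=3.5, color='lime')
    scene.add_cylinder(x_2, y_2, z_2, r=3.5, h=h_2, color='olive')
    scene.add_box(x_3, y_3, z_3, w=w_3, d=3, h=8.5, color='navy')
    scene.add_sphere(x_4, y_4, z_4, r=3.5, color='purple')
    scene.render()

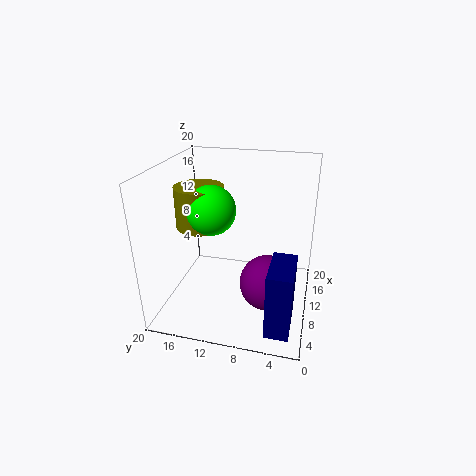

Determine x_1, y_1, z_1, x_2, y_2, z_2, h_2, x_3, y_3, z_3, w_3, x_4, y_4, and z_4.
x_1 = 10.5; y_1 = 14; z_1 = 13.5; x_2 = 11.5; y_2 = 16; z_2 = 10.5; h_2 = 6; x_3 = 0.5; y_3 = 1.5; z_3 = 2; w_3 = 6; x_4 = 5.5; y_4 = 5; z_4 = 6.5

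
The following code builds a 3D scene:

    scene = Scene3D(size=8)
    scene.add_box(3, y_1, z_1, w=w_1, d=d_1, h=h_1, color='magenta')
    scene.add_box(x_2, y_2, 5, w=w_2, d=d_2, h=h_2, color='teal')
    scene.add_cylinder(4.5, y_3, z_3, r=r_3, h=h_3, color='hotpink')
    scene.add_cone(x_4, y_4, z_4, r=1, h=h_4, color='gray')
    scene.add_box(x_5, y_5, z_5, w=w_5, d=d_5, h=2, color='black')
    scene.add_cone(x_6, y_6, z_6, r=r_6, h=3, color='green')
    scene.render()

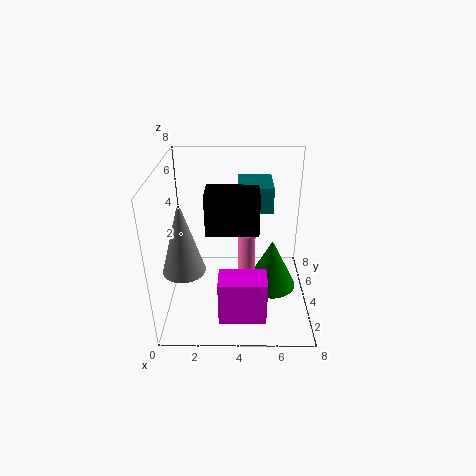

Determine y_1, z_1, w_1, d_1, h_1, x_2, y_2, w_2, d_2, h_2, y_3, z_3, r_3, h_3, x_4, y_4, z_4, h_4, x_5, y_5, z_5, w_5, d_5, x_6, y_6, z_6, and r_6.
y_1 = 1
z_1 = 0.5
w_1 = 2.5
d_1 = 1.5
h_1 = 2.5
x_2 = 4
y_2 = 5
w_2 = 2
d_2 = 2.5
h_2 = 1.5
y_3 = 4.5
z_3 = 1.5
r_3 = 0.5
h_3 = 2.5
x_4 = 1.5
y_4 = 1
z_4 = 4
h_4 = 3.5
x_5 = 2.5
y_5 = 1.5
z_5 = 5.5
w_5 = 2.5
d_5 = 1.5
x_6 = 6
y_6 = 4.5
z_6 = 0.5
r_6 = 1.5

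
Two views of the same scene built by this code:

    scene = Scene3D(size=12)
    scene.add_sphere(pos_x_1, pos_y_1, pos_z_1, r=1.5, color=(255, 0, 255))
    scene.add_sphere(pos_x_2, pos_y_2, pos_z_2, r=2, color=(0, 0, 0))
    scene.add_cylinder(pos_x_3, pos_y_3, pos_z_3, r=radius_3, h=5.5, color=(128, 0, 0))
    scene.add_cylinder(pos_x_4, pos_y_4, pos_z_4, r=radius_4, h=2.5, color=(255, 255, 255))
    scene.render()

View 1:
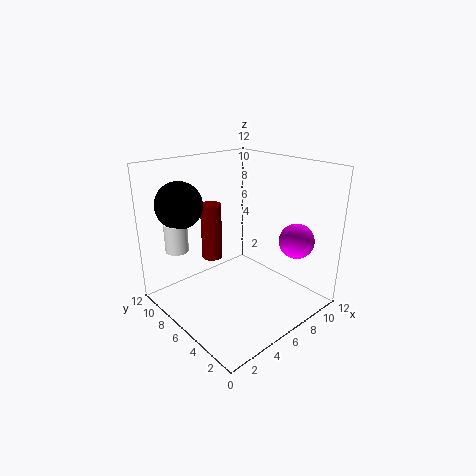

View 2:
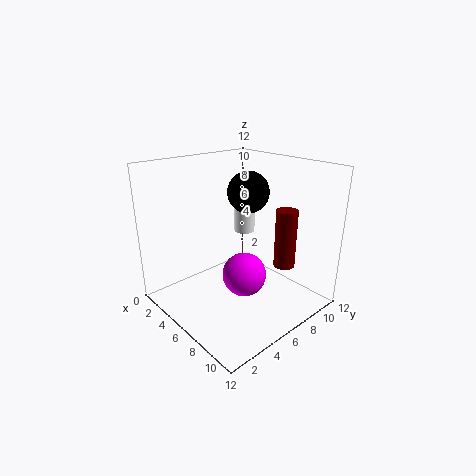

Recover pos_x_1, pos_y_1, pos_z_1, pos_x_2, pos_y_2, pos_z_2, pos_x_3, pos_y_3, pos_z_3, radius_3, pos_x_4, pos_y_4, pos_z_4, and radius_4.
pos_x_1 = 10; pos_y_1 = 3; pos_z_1 = 5.5; pos_x_2 = 3; pos_y_2 = 10; pos_z_2 = 8.5; pos_x_3 = 7; pos_y_3 = 11; pos_z_3 = 2; radius_3 = 1; pos_x_4 = 2.5; pos_y_4 = 10; pos_z_4 = 4.5; radius_4 = 1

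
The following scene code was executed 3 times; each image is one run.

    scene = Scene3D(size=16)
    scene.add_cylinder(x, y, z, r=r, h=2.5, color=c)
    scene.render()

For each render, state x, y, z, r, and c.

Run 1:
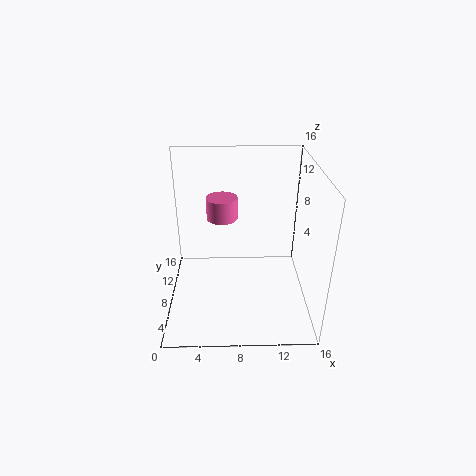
x = 6.25; y = 10; z = 9.5; r = 1.75; c = 'hotpink'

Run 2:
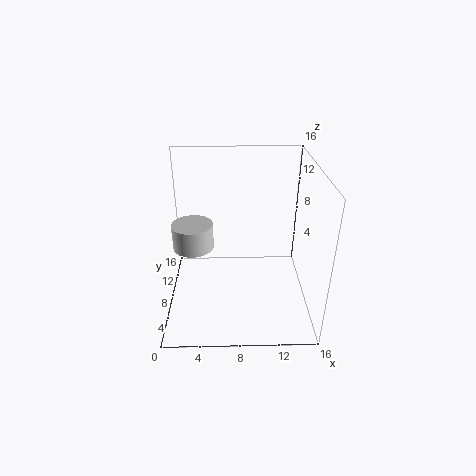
x = 3.5; y = 4.75; z = 9; r = 2; c = 'lightgray'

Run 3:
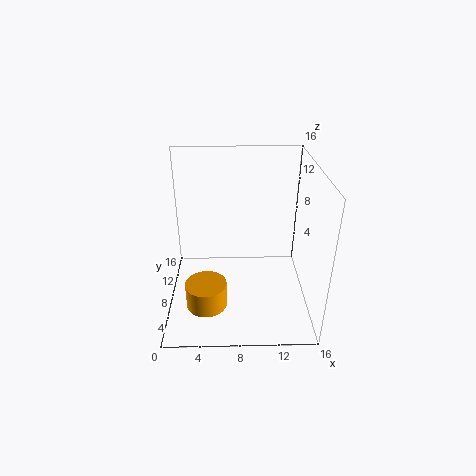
x = 4.75; y = 2; z = 4; r = 2; c = 'orange'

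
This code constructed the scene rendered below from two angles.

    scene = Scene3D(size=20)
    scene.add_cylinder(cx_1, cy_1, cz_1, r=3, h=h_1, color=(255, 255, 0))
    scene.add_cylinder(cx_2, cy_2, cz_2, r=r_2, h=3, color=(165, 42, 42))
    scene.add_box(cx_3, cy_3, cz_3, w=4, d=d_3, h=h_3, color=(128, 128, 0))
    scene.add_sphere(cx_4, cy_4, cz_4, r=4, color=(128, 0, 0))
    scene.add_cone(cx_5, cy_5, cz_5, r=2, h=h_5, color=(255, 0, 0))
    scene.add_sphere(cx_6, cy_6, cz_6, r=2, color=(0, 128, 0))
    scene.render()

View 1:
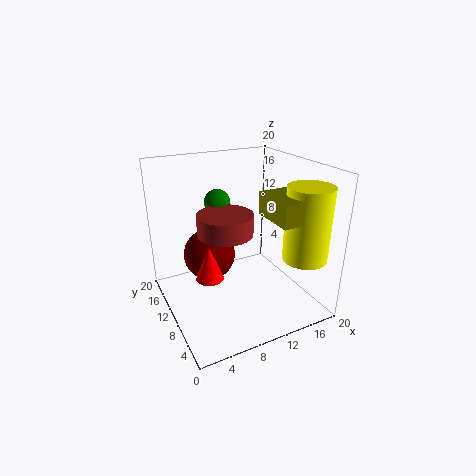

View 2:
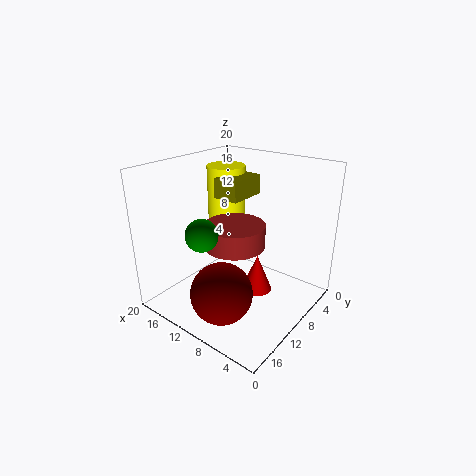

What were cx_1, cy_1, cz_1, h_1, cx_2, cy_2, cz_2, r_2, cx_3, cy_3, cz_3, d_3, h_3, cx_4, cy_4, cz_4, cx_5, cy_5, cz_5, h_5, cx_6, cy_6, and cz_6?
cx_1 = 17, cy_1 = 4, cz_1 = 8, h_1 = 10, cx_2 = 9, cy_2 = 12, cz_2 = 10, r_2 = 4, cx_3 = 12, cy_3 = 2, cz_3 = 14, d_3 = 6, h_3 = 3, cx_4 = 8, cy_4 = 16, cz_4 = 5, cx_5 = 6, cy_5 = 11, cz_5 = 4, h_5 = 5, cx_6 = 10, cy_6 = 17, cz_6 = 13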